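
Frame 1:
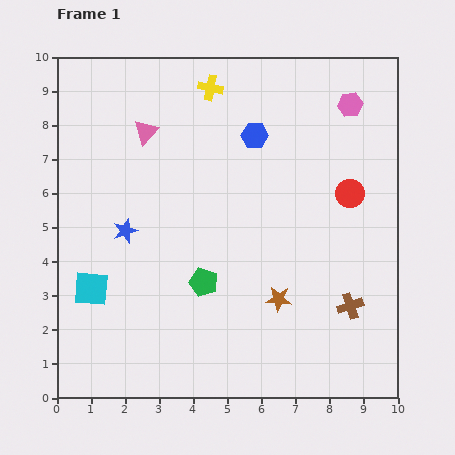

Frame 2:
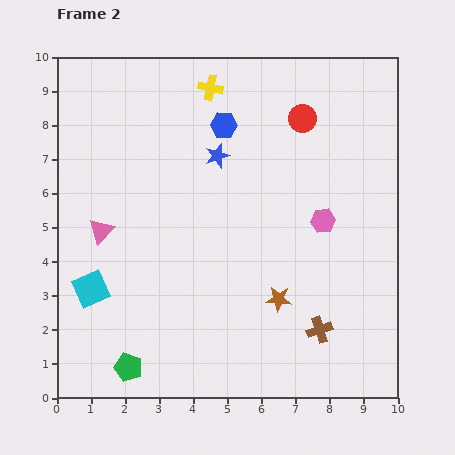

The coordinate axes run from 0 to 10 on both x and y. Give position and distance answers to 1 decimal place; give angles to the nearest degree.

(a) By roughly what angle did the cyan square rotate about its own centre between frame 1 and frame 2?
30° counter-clockwise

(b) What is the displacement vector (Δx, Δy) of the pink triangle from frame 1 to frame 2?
(-1.3, -2.9)

The pink triangle was at (2.6, 7.8) in frame 1 and (1.3, 4.9) in frame 2.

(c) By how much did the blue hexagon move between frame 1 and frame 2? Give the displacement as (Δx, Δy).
(-0.9, 0.3)

The blue hexagon was at (5.8, 7.7) in frame 1 and (4.9, 8.0) in frame 2.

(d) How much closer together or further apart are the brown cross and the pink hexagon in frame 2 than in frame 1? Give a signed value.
-2.7

Distance in frame 1: 5.9. Distance in frame 2: 3.2.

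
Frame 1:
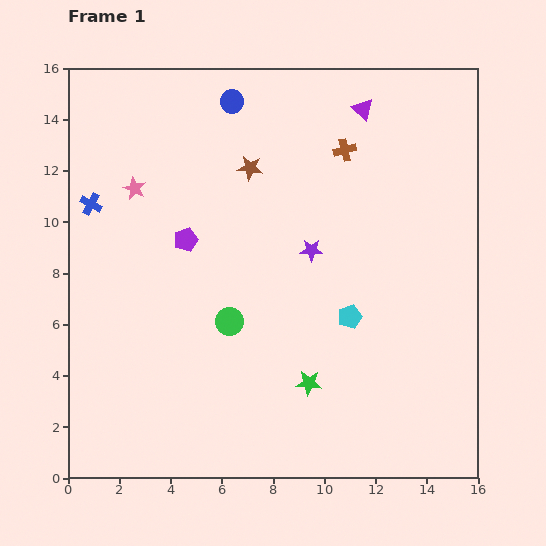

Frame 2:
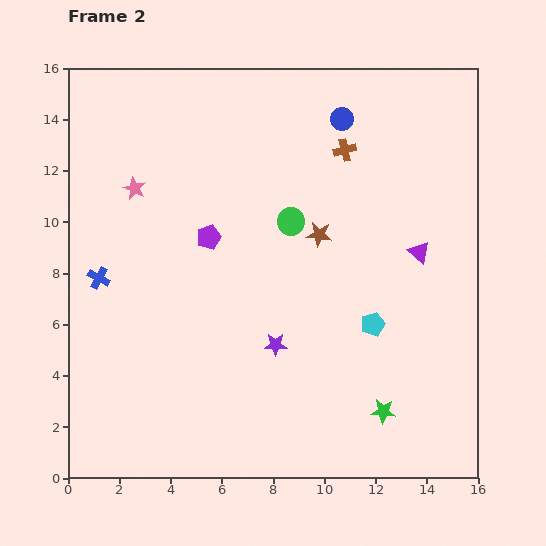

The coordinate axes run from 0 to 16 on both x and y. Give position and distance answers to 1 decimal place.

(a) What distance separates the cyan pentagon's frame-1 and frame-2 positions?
0.9

The cyan pentagon moved from (11.0, 6.3) to (11.9, 6.0), a distance of √(0.9² + 0.3²) ≈ 0.9.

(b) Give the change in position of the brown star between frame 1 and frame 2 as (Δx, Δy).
(2.7, -2.6)

The brown star was at (7.1, 12.1) in frame 1 and (9.8, 9.5) in frame 2.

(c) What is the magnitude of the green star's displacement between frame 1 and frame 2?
3.1

The green star moved from (9.4, 3.7) to (12.3, 2.6), a distance of √(2.9² + 1.1²) ≈ 3.1.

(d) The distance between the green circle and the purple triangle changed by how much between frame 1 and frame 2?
-4.7

Distance in frame 1: 9.8. Distance in frame 2: 5.1.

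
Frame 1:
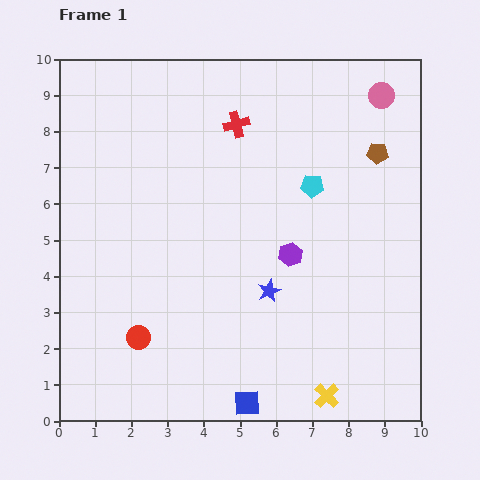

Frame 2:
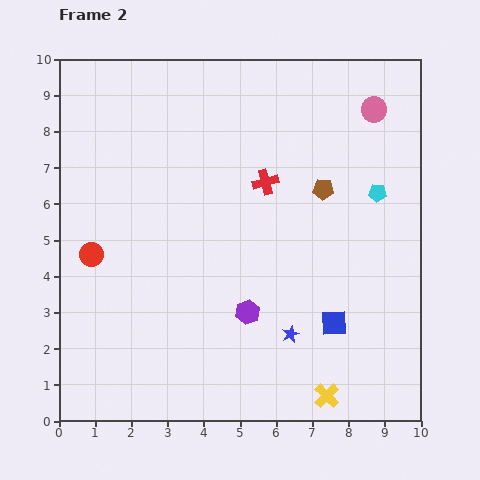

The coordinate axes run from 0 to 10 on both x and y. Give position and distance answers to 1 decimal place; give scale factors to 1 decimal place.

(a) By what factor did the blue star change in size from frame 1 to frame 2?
0.7×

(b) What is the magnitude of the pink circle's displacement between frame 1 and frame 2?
0.4

The pink circle moved from (8.9, 9.0) to (8.7, 8.6), a distance of √(0.2² + 0.4²) ≈ 0.4.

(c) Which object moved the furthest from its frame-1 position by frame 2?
the blue square

(moved 3.3; next 2.6)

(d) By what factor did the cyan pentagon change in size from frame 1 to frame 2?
0.8×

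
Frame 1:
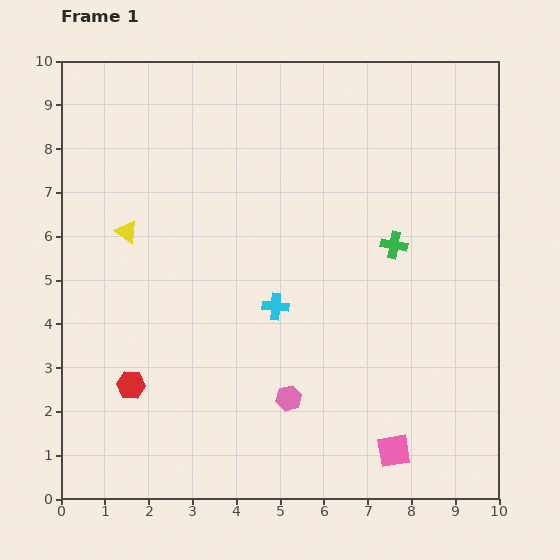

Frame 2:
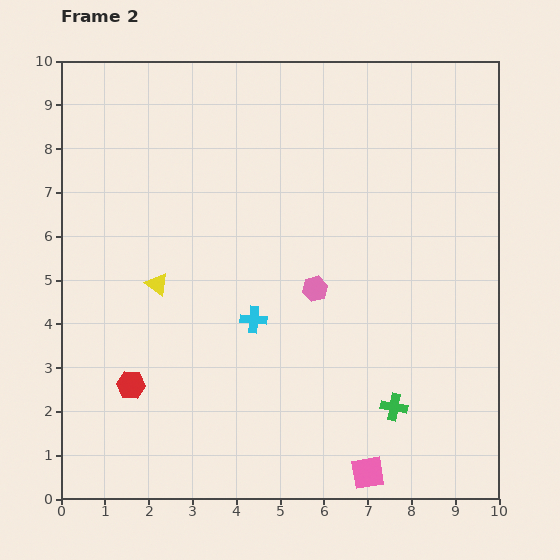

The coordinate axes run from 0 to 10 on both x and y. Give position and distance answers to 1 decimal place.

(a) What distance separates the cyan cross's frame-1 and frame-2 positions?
0.6

The cyan cross moved from (4.9, 4.4) to (4.4, 4.1), a distance of √(0.5² + 0.3²) ≈ 0.6.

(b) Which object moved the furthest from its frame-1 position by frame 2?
the green cross

(moved 3.7; next 2.6)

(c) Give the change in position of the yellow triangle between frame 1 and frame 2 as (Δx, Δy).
(0.7, -1.2)

The yellow triangle was at (1.5, 6.1) in frame 1 and (2.2, 4.9) in frame 2.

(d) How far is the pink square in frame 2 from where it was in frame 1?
0.8

The pink square moved from (7.6, 1.1) to (7.0, 0.6), a distance of √(0.6² + 0.5²) ≈ 0.8.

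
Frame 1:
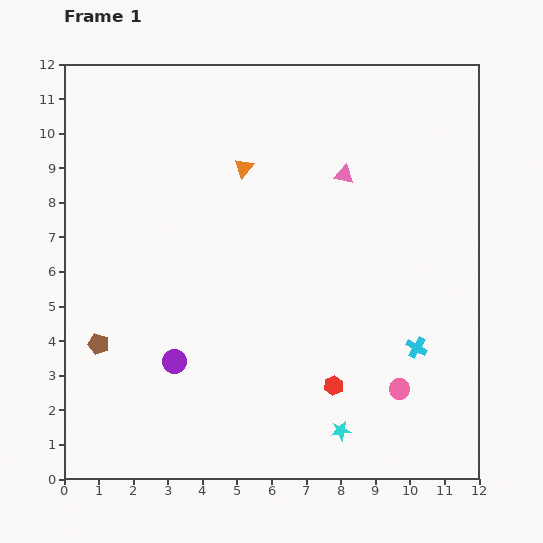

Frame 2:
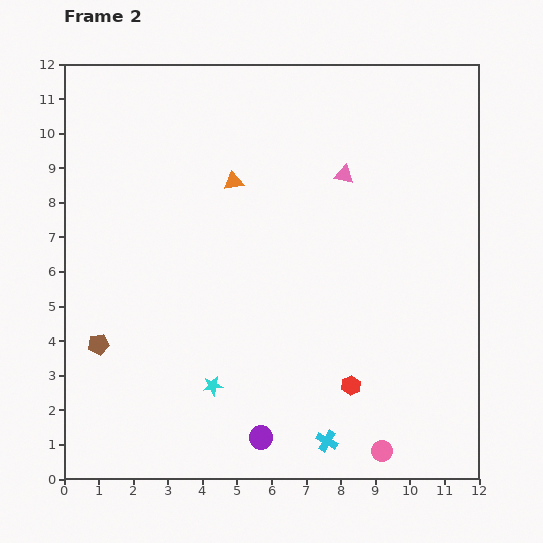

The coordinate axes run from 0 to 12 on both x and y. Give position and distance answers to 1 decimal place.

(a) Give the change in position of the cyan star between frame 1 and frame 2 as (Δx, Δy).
(-3.7, 1.3)

The cyan star was at (8.0, 1.4) in frame 1 and (4.3, 2.7) in frame 2.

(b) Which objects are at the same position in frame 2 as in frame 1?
the brown pentagon, the pink triangle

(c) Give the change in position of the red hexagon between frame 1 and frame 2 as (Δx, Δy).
(0.5, 0.0)

The red hexagon was at (7.8, 2.7) in frame 1 and (8.3, 2.7) in frame 2.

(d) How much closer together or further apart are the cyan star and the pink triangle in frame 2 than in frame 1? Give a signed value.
-0.2

Distance in frame 1: 7.4. Distance in frame 2: 7.2.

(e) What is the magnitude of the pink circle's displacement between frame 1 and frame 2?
1.9

The pink circle moved from (9.7, 2.6) to (9.2, 0.8), a distance of √(0.5² + 1.8²) ≈ 1.9.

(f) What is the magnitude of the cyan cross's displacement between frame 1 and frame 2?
3.7

The cyan cross moved from (10.2, 3.8) to (7.6, 1.1), a distance of √(2.6² + 2.7²) ≈ 3.7.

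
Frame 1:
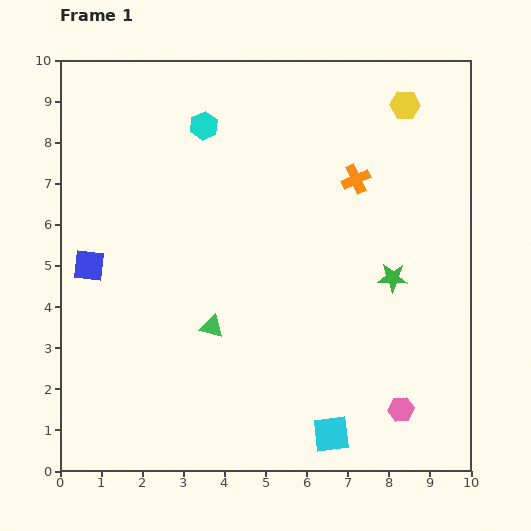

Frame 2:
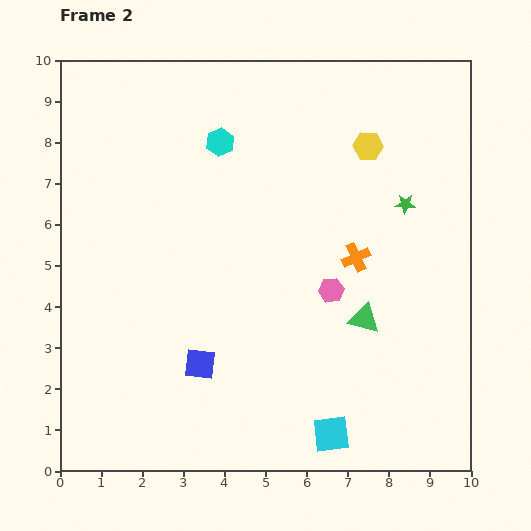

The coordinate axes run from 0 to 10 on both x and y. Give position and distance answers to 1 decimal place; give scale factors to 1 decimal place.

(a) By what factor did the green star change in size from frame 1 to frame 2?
0.7×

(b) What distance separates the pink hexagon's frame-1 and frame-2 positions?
3.4

The pink hexagon moved from (8.3, 1.5) to (6.6, 4.4), a distance of √(1.7² + 2.9²) ≈ 3.4.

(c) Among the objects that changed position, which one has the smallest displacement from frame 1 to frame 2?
the cyan hexagon

(moved 0.6)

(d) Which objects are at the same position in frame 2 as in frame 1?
the cyan square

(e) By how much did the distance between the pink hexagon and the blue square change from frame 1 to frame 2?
-4.7

Distance in frame 1: 8.4. Distance in frame 2: 3.7.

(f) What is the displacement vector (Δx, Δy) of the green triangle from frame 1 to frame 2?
(3.7, 0.2)

The green triangle was at (3.7, 3.5) in frame 1 and (7.4, 3.7) in frame 2.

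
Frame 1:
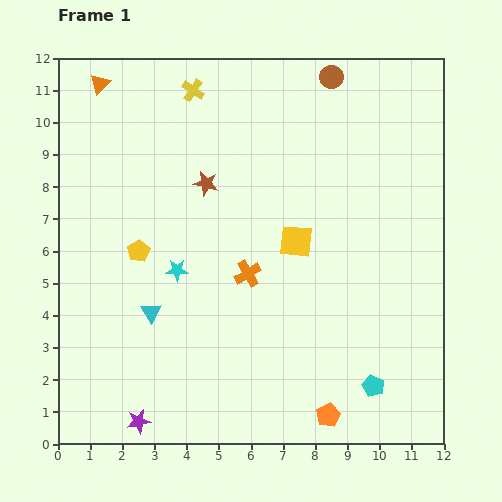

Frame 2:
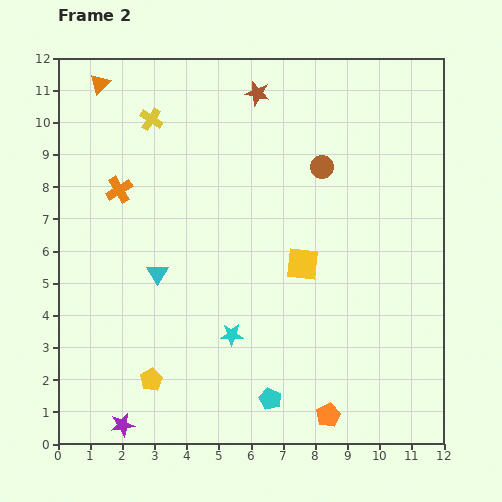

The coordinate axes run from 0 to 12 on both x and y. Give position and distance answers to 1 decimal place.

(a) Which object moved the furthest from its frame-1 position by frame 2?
the orange cross

(moved 4.8; next 4.0)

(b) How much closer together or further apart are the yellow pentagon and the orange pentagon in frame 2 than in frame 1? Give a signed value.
-2.2

Distance in frame 1: 7.8. Distance in frame 2: 5.6.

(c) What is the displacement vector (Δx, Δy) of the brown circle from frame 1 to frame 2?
(-0.3, -2.8)

The brown circle was at (8.5, 11.4) in frame 1 and (8.2, 8.6) in frame 2.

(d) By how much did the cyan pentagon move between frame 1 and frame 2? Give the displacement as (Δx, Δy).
(-3.2, -0.4)

The cyan pentagon was at (9.8, 1.8) in frame 1 and (6.6, 1.4) in frame 2.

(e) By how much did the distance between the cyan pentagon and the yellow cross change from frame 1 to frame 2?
-1.3

Distance in frame 1: 10.8. Distance in frame 2: 9.5.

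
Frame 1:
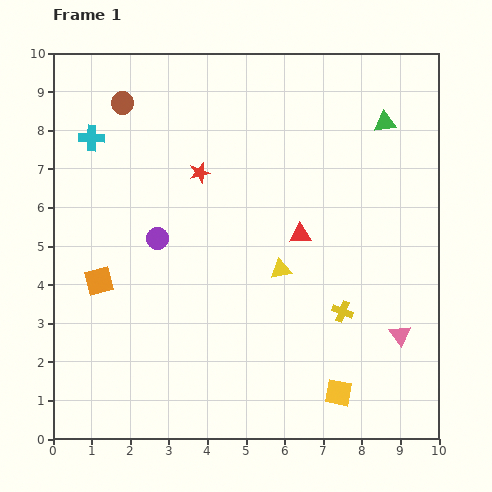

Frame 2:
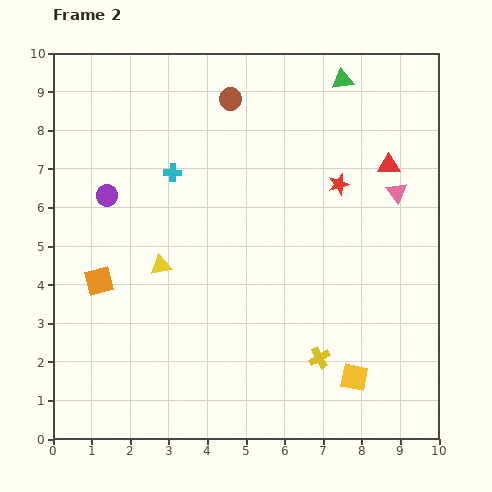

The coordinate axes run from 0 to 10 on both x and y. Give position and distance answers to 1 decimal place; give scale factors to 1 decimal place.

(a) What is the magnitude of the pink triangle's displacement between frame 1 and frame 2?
3.7

The pink triangle moved from (9.0, 2.7) to (8.9, 6.4), a distance of √(0.1² + 3.7²) ≈ 3.7.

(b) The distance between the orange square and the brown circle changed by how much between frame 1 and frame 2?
+1.2

Distance in frame 1: 4.6. Distance in frame 2: 5.8.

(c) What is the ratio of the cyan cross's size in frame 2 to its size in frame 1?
0.7×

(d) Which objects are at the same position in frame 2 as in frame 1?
the orange square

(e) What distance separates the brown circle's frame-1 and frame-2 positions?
2.8

The brown circle moved from (1.8, 8.7) to (4.6, 8.8), a distance of √(2.8² + 0.1²) ≈ 2.8.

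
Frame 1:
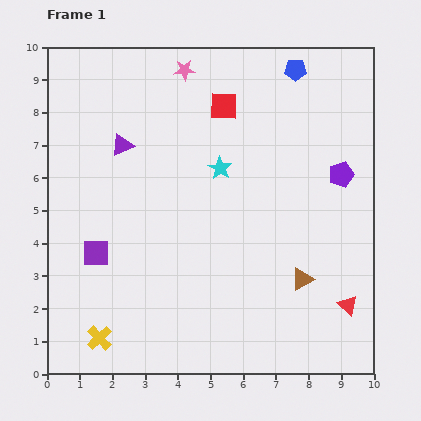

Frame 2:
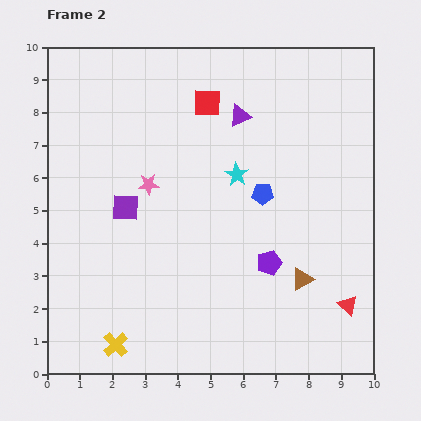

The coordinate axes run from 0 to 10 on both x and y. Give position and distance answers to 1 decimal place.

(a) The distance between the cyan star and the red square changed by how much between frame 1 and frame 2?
+0.5

Distance in frame 1: 1.9. Distance in frame 2: 2.4.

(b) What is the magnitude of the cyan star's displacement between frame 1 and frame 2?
0.5

The cyan star moved from (5.3, 6.3) to (5.8, 6.1), a distance of √(0.5² + 0.2²) ≈ 0.5.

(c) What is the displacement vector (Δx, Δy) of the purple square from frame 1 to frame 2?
(0.9, 1.4)

The purple square was at (1.5, 3.7) in frame 1 and (2.4, 5.1) in frame 2.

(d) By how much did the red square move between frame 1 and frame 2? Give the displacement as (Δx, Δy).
(-0.5, 0.1)

The red square was at (5.4, 8.2) in frame 1 and (4.9, 8.3) in frame 2.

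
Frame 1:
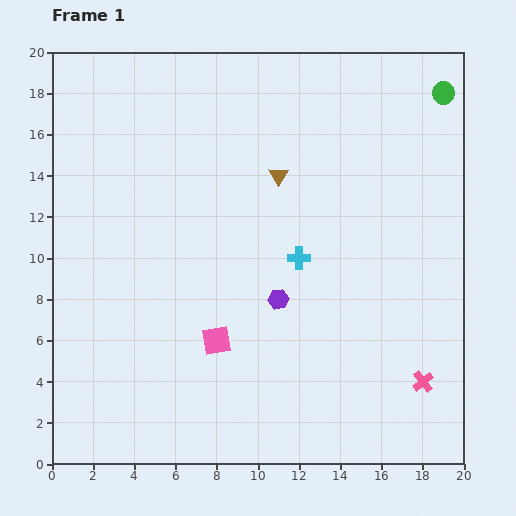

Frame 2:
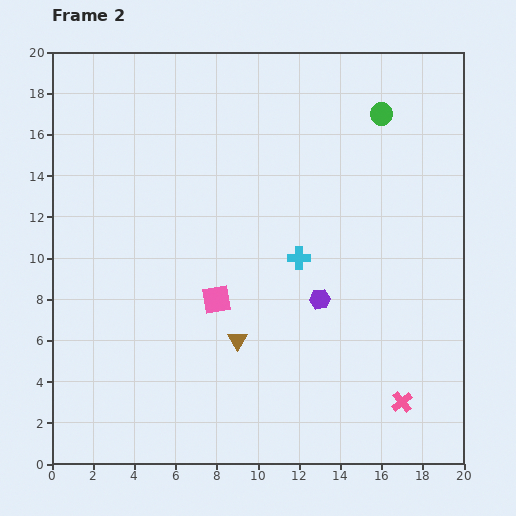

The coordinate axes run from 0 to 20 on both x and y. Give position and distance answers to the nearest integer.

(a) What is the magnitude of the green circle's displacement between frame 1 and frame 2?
3

The green circle moved from (19, 18) to (16, 17), a distance of √(3² + 1²) ≈ 3.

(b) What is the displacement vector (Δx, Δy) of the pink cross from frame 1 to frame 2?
(-1, -1)

The pink cross was at (18, 4) in frame 1 and (17, 3) in frame 2.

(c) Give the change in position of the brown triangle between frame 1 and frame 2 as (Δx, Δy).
(-2, -8)

The brown triangle was at (11, 14) in frame 1 and (9, 6) in frame 2.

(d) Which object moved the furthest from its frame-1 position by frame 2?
the brown triangle

(moved 8; next 3)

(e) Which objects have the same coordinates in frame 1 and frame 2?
the cyan cross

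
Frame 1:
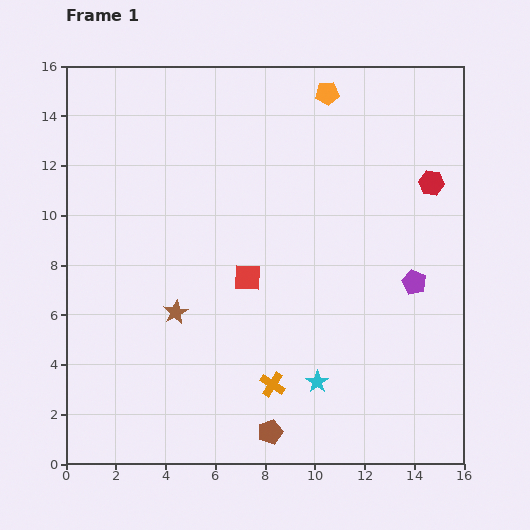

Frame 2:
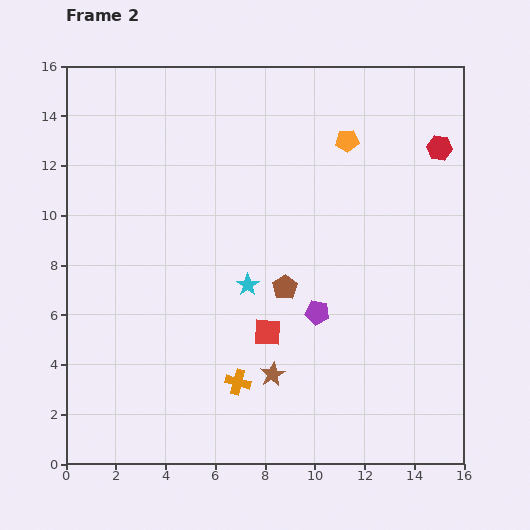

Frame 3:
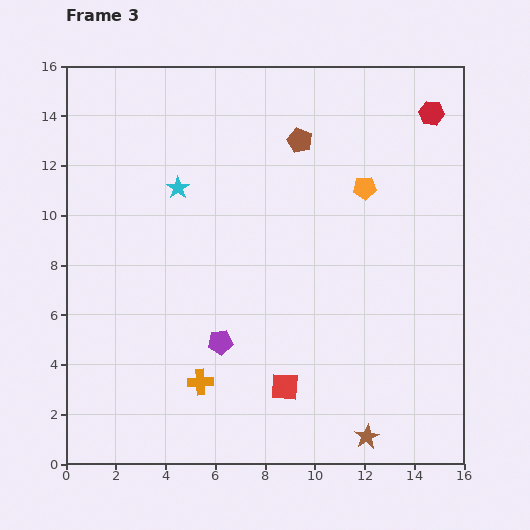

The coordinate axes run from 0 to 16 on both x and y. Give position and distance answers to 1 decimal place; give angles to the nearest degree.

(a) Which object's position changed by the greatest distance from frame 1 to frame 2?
the brown pentagon

(moved 5.8; next 4.8)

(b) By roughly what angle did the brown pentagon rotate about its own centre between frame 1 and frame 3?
30° counter-clockwise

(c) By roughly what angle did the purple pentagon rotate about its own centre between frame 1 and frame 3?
31° counter-clockwise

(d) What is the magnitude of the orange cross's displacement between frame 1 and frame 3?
2.9

The orange cross moved from (8.3, 3.2) to (5.4, 3.3), a distance of √(2.9² + 0.1²) ≈ 2.9.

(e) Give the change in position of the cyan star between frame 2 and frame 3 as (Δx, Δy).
(-2.8, 3.9)

The cyan star was at (7.3, 7.2) in frame 2 and (4.5, 11.1) in frame 3.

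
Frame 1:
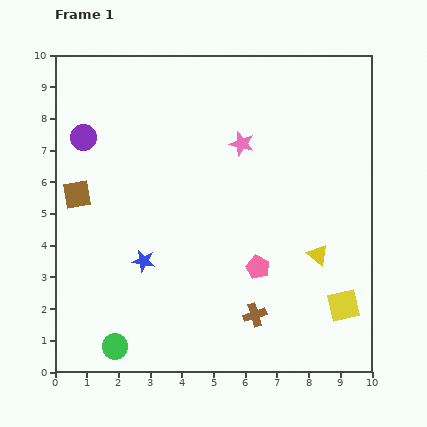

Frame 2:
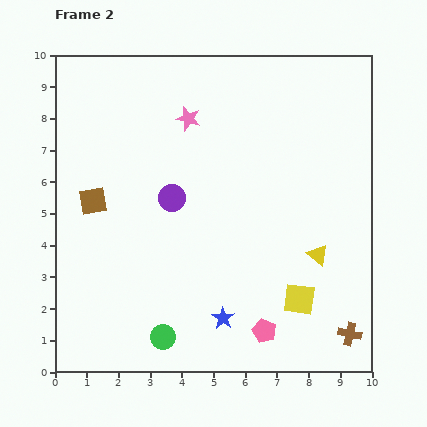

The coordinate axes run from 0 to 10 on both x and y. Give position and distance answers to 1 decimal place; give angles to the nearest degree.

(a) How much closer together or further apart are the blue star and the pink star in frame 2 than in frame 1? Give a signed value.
+1.6

Distance in frame 1: 4.8. Distance in frame 2: 6.4.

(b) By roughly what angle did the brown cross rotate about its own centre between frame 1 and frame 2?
30° clockwise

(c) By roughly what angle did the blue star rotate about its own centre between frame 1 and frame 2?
23° clockwise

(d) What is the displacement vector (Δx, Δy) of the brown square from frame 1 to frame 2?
(0.5, -0.2)

The brown square was at (0.7, 5.6) in frame 1 and (1.2, 5.4) in frame 2.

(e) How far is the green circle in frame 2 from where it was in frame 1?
1.5

The green circle moved from (1.9, 0.8) to (3.4, 1.1), a distance of √(1.5² + 0.3²) ≈ 1.5.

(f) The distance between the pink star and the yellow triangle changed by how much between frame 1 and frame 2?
+1.7

Distance in frame 1: 4.2. Distance in frame 2: 5.9.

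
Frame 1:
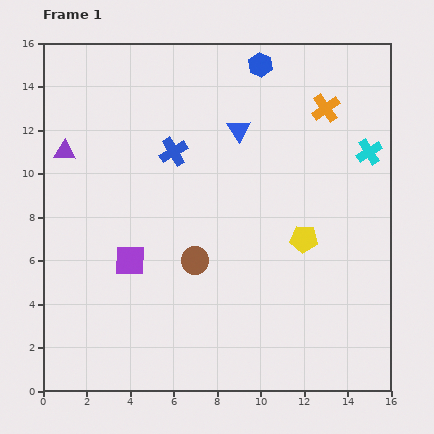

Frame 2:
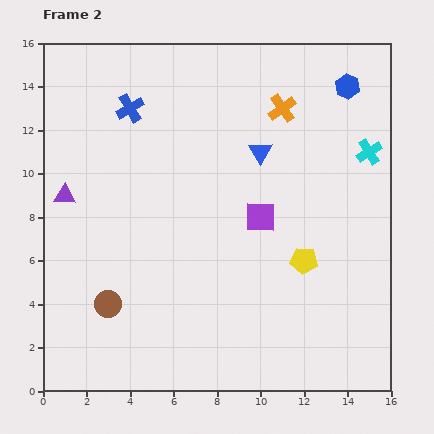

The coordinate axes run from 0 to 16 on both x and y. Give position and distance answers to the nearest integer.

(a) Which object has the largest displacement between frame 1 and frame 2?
the purple square

(moved 6; next 4)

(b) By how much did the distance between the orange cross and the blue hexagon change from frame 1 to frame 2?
-1

Distance in frame 1: 4. Distance in frame 2: 3.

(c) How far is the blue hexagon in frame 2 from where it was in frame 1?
4

The blue hexagon moved from (10, 15) to (14, 14), a distance of √(4² + 1²) ≈ 4.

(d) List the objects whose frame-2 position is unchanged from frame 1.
the cyan cross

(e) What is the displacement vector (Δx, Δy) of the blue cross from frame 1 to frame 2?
(-2, 2)

The blue cross was at (6, 11) in frame 1 and (4, 13) in frame 2.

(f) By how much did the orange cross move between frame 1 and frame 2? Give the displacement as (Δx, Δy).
(-2, 0)

The orange cross was at (13, 13) in frame 1 and (11, 13) in frame 2.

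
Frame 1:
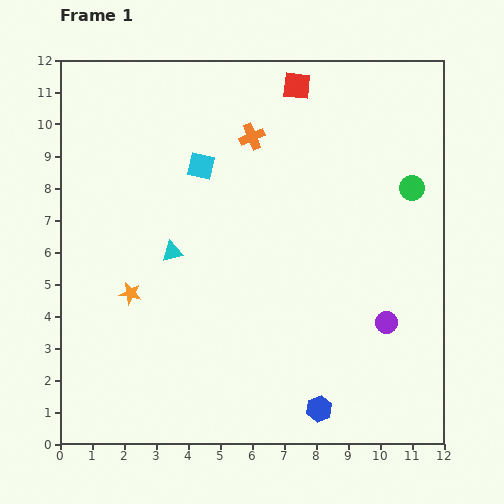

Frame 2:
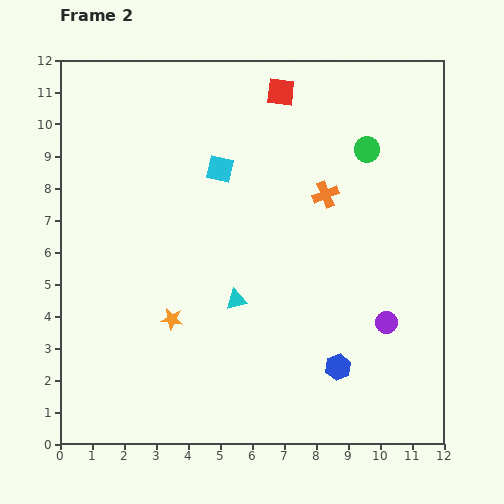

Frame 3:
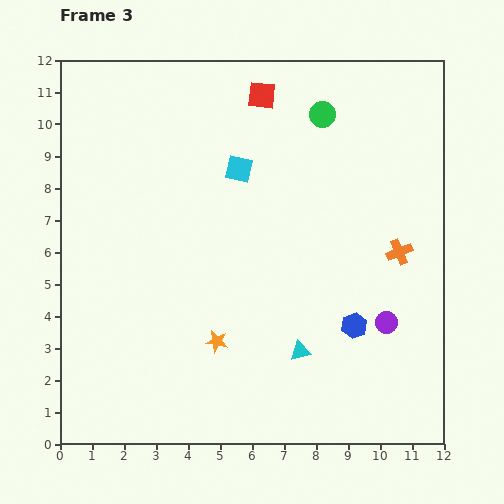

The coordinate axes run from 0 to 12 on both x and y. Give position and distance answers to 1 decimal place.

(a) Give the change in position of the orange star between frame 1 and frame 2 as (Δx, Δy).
(1.3, -0.8)

The orange star was at (2.2, 4.7) in frame 1 and (3.5, 3.9) in frame 2.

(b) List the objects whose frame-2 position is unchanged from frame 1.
the purple circle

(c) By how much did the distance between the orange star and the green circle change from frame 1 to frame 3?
-1.6

Distance in frame 1: 9.4. Distance in frame 3: 7.8.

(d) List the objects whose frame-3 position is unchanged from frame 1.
the purple circle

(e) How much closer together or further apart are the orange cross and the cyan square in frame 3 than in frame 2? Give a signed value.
+2.2

Distance in frame 2: 3.4. Distance in frame 3: 5.6.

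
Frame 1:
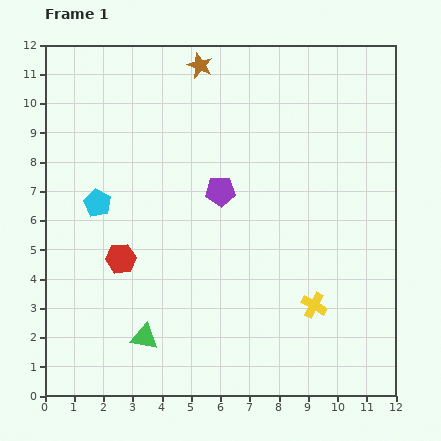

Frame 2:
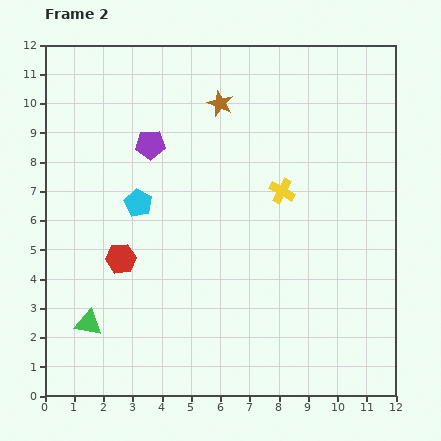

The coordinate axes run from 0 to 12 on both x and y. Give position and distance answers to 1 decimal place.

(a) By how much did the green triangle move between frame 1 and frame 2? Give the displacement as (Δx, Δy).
(-1.9, 0.5)

The green triangle was at (3.4, 2.0) in frame 1 and (1.5, 2.5) in frame 2.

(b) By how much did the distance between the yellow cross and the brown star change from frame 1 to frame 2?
-5.4

Distance in frame 1: 9.1. Distance in frame 2: 3.7.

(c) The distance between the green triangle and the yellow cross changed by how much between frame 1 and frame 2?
+2.1

Distance in frame 1: 5.9. Distance in frame 2: 8.0.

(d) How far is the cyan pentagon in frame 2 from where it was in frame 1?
1.4

The cyan pentagon moved from (1.8, 6.6) to (3.2, 6.6), a distance of √(1.4² + 0.0²) ≈ 1.4.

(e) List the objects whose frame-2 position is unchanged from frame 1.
the red hexagon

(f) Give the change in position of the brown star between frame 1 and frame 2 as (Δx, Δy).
(0.7, -1.3)

The brown star was at (5.3, 11.3) in frame 1 and (6.0, 10.0) in frame 2.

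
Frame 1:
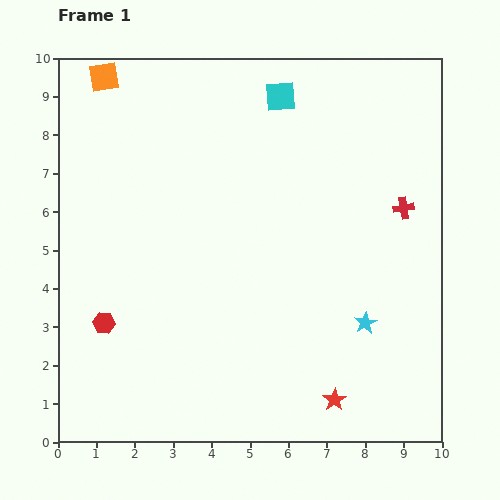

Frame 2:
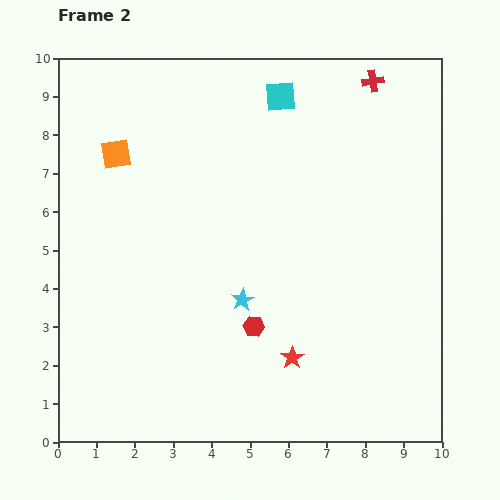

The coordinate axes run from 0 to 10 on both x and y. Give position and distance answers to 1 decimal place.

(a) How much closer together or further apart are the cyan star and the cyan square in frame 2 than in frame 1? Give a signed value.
-0.9

Distance in frame 1: 6.3. Distance in frame 2: 5.4.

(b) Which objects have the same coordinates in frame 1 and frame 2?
the cyan square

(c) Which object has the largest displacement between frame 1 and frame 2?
the red hexagon

(moved 3.9; next 3.4)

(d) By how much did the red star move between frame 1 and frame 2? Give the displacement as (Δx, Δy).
(-1.1, 1.1)

The red star was at (7.2, 1.1) in frame 1 and (6.1, 2.2) in frame 2.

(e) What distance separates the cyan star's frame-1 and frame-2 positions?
3.3

The cyan star moved from (8.0, 3.1) to (4.8, 3.7), a distance of √(3.2² + 0.6²) ≈ 3.3.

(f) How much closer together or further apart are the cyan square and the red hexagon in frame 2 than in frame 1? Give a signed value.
-1.5

Distance in frame 1: 7.5. Distance in frame 2: 6.0.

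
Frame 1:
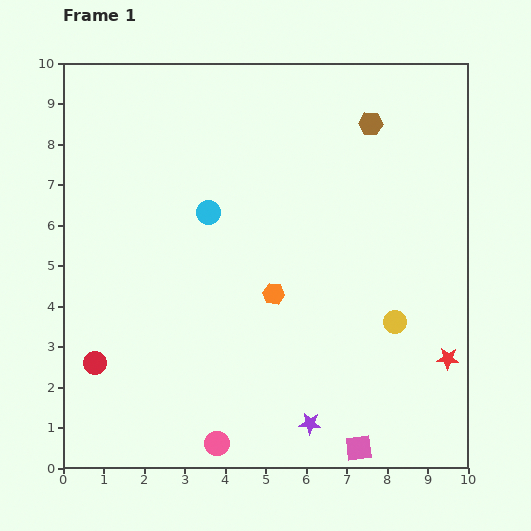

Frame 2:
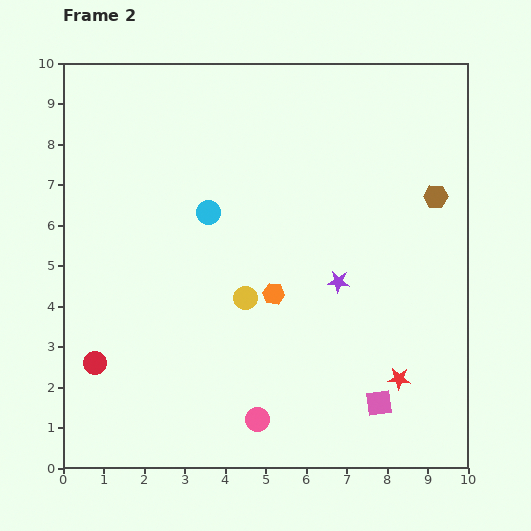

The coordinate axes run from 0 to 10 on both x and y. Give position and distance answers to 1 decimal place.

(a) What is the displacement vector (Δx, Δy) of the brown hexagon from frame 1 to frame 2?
(1.6, -1.8)

The brown hexagon was at (7.6, 8.5) in frame 1 and (9.2, 6.7) in frame 2.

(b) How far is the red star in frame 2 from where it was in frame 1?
1.3

The red star moved from (9.5, 2.7) to (8.3, 2.2), a distance of √(1.2² + 0.5²) ≈ 1.3.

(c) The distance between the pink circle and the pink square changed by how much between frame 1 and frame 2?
-0.5

Distance in frame 1: 3.5. Distance in frame 2: 3.0.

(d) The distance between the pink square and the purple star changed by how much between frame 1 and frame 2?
+1.9

Distance in frame 1: 1.3. Distance in frame 2: 3.2.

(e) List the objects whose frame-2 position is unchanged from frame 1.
the red circle, the orange hexagon, the cyan circle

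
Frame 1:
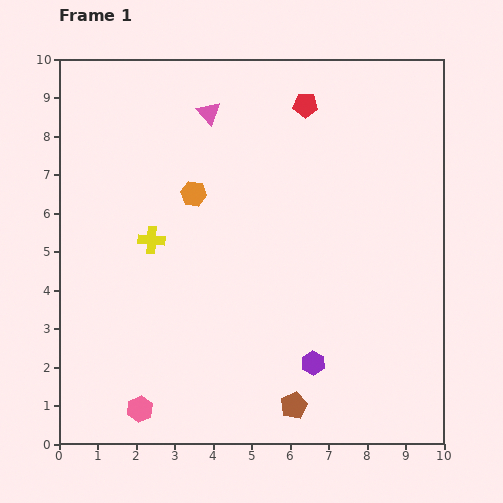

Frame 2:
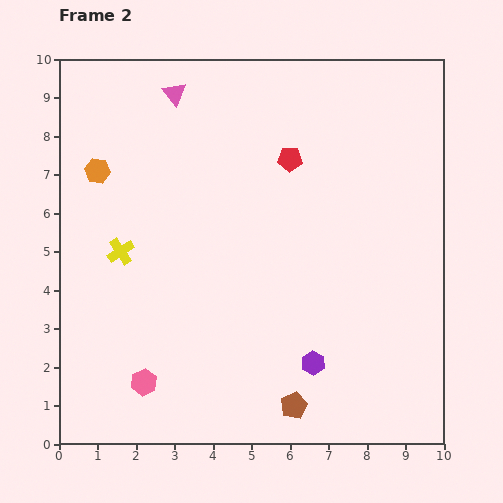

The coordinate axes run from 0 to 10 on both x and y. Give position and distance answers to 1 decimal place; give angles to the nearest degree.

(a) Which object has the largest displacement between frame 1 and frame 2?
the orange hexagon

(moved 2.6; next 1.5)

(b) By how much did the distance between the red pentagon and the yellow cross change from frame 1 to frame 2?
-0.3

Distance in frame 1: 5.3. Distance in frame 2: 5.0.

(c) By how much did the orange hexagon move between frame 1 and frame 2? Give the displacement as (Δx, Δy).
(-2.5, 0.6)

The orange hexagon was at (3.5, 6.5) in frame 1 and (1.0, 7.1) in frame 2.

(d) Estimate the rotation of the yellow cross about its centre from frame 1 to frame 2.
36° counter-clockwise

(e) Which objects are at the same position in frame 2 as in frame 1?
the purple hexagon, the brown pentagon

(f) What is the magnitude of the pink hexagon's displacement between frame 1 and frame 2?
0.7

The pink hexagon moved from (2.1, 0.9) to (2.2, 1.6), a distance of √(0.1² + 0.7²) ≈ 0.7.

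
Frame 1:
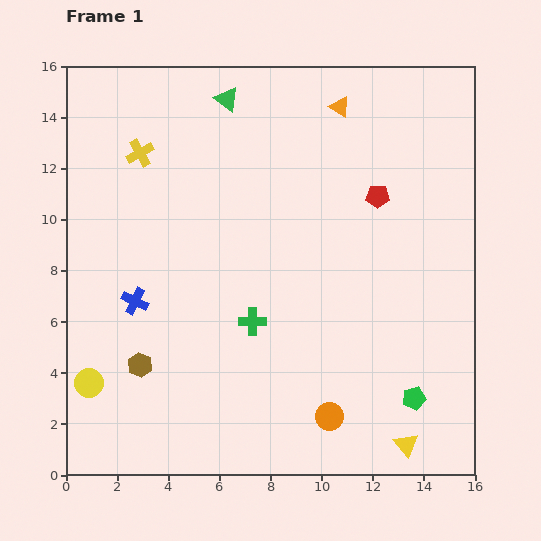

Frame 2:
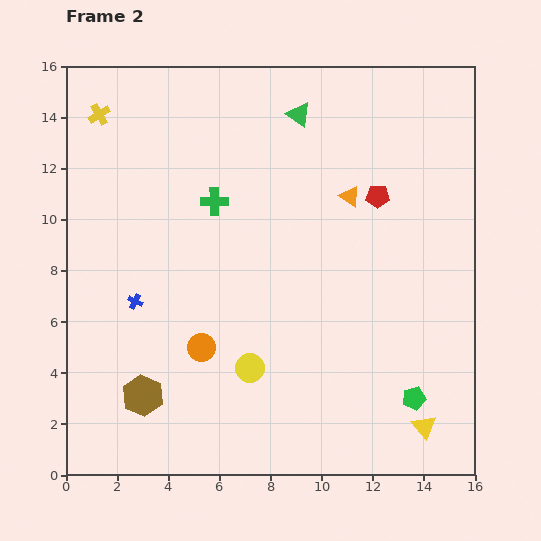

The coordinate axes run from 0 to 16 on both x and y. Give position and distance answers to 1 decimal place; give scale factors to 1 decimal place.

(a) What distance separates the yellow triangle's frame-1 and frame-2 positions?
1.0

The yellow triangle moved from (13.3, 1.2) to (14.0, 1.9), a distance of √(0.7² + 0.7²) ≈ 1.0.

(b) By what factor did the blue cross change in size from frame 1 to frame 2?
0.6×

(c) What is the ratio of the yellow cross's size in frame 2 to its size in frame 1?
0.8×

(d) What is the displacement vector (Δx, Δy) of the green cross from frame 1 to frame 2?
(-1.5, 4.7)

The green cross was at (7.3, 6.0) in frame 1 and (5.8, 10.7) in frame 2.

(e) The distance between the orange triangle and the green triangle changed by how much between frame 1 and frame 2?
-0.6

Distance in frame 1: 4.4. Distance in frame 2: 3.8.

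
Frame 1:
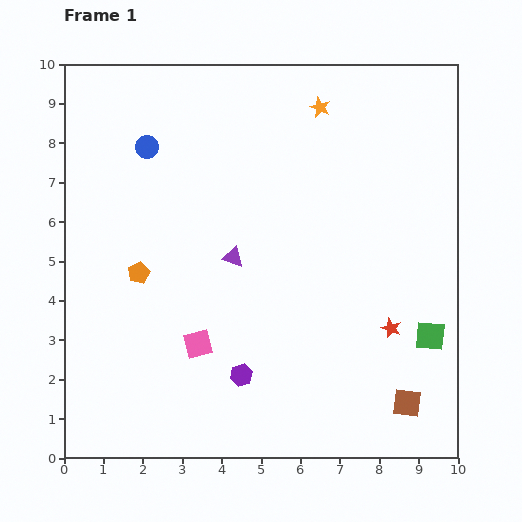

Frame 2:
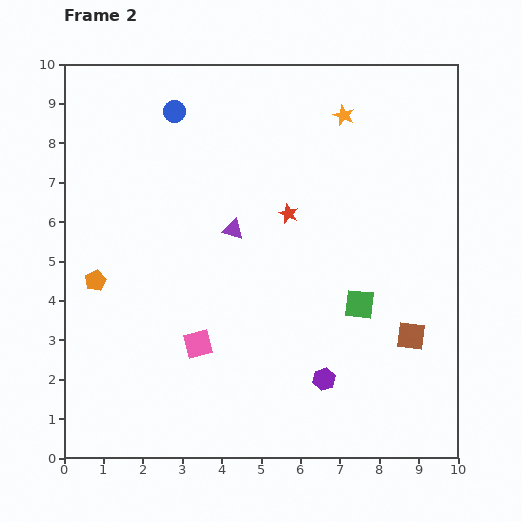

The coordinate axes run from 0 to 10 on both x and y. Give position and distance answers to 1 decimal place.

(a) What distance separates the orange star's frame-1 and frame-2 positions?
0.6

The orange star moved from (6.5, 8.9) to (7.1, 8.7), a distance of √(0.6² + 0.2²) ≈ 0.6.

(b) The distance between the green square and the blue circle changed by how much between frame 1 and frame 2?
-1.9

Distance in frame 1: 8.7. Distance in frame 2: 6.8.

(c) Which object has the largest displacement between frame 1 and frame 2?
the red star

(moved 3.9; next 2.1)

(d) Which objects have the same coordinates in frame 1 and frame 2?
the pink square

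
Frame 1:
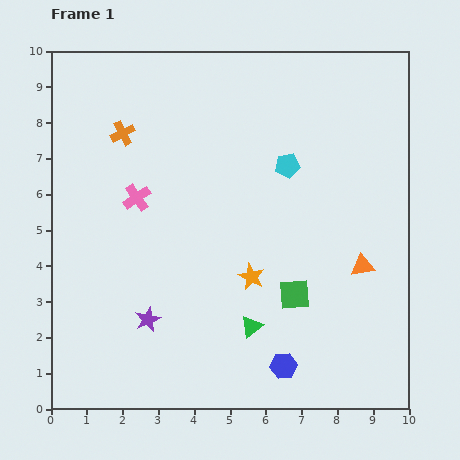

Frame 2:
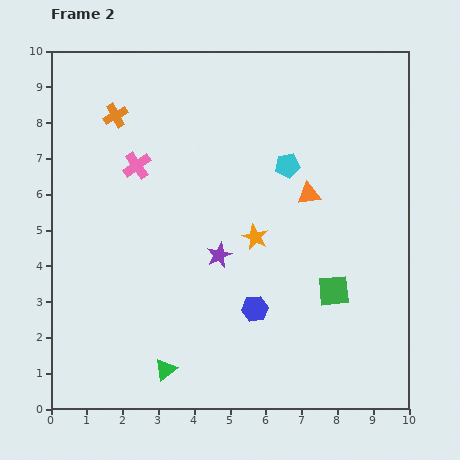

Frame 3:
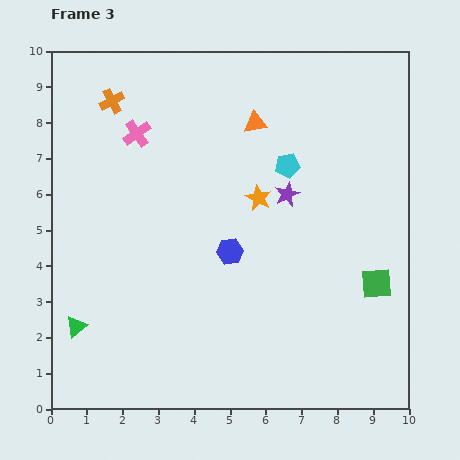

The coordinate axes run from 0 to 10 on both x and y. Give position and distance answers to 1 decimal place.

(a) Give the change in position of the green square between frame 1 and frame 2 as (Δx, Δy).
(1.1, 0.1)

The green square was at (6.8, 3.2) in frame 1 and (7.9, 3.3) in frame 2.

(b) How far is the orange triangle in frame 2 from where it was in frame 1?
2.5

The orange triangle moved from (8.7, 4.0) to (7.2, 6.0), a distance of √(1.5² + 2.0²) ≈ 2.5.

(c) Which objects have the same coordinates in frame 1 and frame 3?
the cyan pentagon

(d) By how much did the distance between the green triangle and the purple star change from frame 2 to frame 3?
+3.5

Distance in frame 2: 3.5. Distance in frame 3: 7.0.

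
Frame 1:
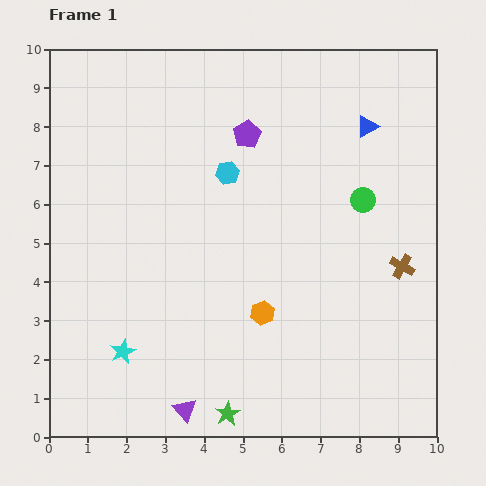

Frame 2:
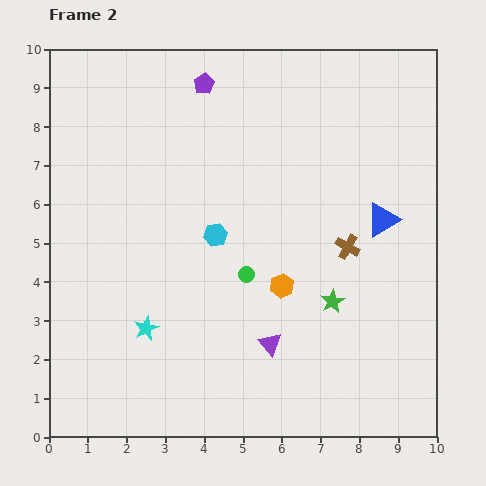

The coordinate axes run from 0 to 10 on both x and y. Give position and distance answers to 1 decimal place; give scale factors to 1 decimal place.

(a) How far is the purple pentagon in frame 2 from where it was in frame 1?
1.7

The purple pentagon moved from (5.1, 7.8) to (4.0, 9.1), a distance of √(1.1² + 1.3²) ≈ 1.7.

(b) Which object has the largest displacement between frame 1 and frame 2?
the green star

(moved 4.0; next 3.6)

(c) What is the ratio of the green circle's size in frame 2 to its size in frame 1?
0.6×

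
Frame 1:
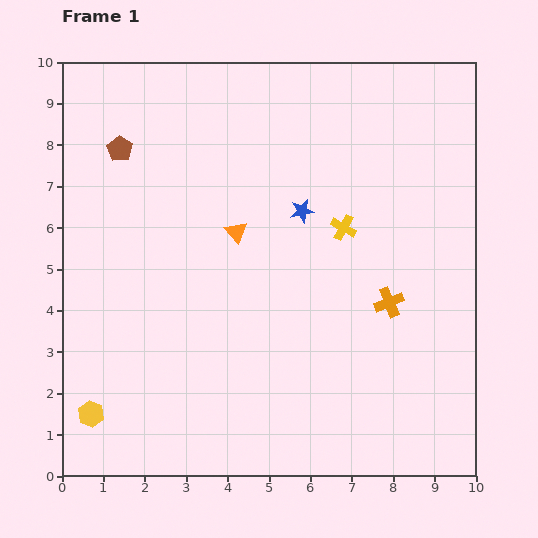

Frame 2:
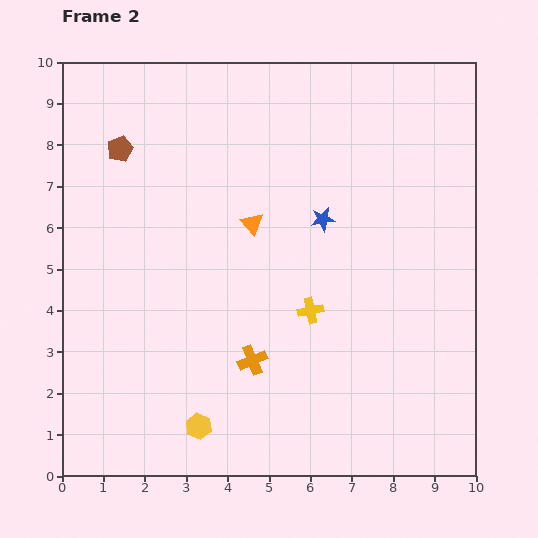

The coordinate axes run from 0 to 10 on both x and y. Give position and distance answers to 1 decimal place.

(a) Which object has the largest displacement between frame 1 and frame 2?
the orange cross

(moved 3.6; next 2.6)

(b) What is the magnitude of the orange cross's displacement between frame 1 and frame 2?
3.6

The orange cross moved from (7.9, 4.2) to (4.6, 2.8), a distance of √(3.3² + 1.4²) ≈ 3.6.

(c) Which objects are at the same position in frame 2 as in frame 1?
the brown pentagon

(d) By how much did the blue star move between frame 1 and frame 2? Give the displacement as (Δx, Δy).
(0.5, -0.2)

The blue star was at (5.8, 6.4) in frame 1 and (6.3, 6.2) in frame 2.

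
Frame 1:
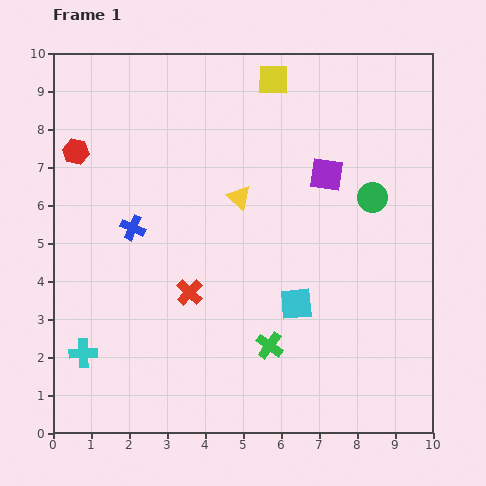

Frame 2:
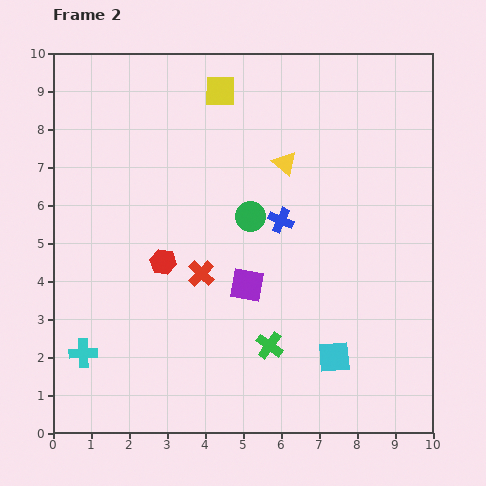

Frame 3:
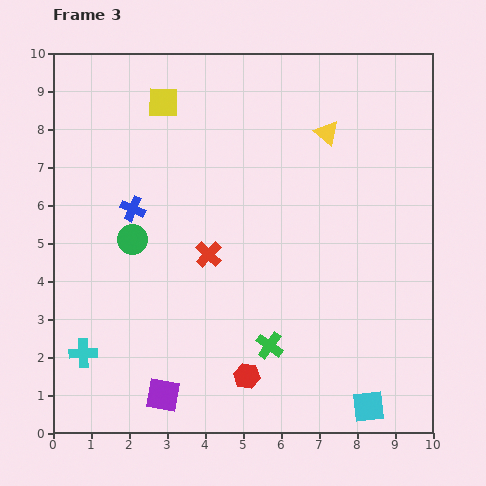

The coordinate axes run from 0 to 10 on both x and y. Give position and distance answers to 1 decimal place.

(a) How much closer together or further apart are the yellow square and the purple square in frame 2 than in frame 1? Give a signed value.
+2.2

Distance in frame 1: 2.9. Distance in frame 2: 5.1.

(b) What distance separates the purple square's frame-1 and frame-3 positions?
7.2

The purple square moved from (7.2, 6.8) to (2.9, 1.0), a distance of √(4.3² + 5.8²) ≈ 7.2.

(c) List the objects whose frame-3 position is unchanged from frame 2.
the cyan cross, the green cross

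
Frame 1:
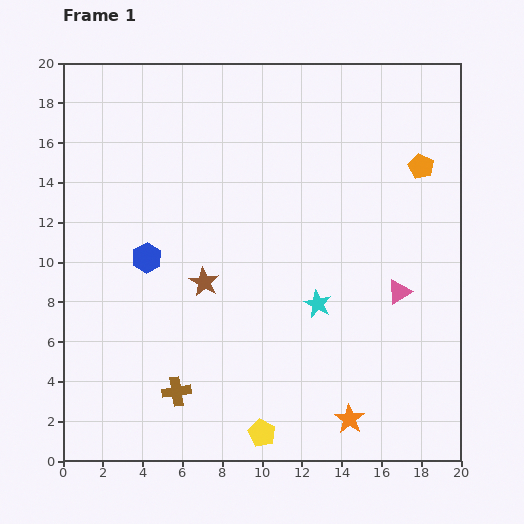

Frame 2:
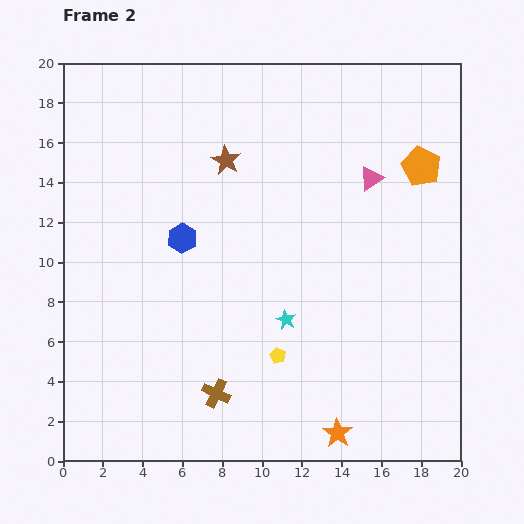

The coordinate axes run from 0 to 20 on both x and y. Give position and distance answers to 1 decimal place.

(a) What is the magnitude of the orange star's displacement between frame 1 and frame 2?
0.9

The orange star moved from (14.4, 2.1) to (13.8, 1.4), a distance of √(0.6² + 0.7²) ≈ 0.9.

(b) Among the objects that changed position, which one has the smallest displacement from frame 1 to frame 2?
the orange star

(moved 0.9)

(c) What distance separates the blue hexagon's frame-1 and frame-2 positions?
2.1

The blue hexagon moved from (4.2, 10.2) to (6.0, 11.2), a distance of √(1.8² + 1.0²) ≈ 2.1.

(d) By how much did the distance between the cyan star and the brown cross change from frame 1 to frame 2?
-3.3

Distance in frame 1: 8.4. Distance in frame 2: 5.1.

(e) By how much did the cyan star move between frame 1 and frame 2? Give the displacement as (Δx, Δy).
(-1.6, -0.8)

The cyan star was at (12.8, 7.9) in frame 1 and (11.2, 7.1) in frame 2.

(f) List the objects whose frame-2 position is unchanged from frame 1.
the orange pentagon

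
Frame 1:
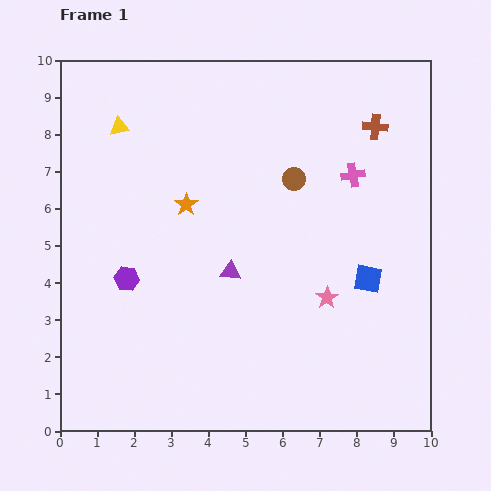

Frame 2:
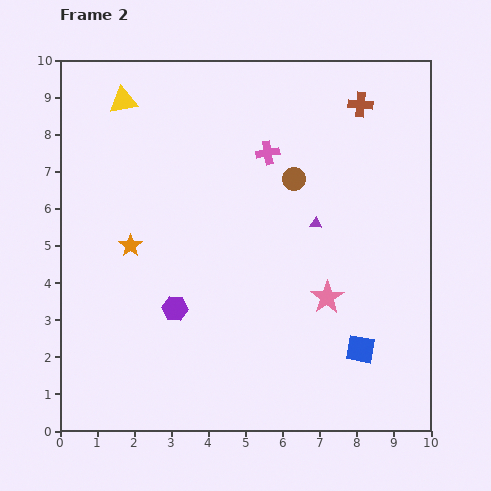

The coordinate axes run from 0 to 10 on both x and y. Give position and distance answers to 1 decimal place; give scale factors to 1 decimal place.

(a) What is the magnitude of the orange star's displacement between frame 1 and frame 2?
1.9

The orange star moved from (3.4, 6.1) to (1.9, 5.0), a distance of √(1.5² + 1.1²) ≈ 1.9.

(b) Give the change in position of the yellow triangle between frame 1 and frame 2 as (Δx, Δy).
(0.1, 0.7)

The yellow triangle was at (1.6, 8.2) in frame 1 and (1.7, 8.9) in frame 2.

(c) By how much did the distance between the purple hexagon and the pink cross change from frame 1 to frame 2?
-1.8

Distance in frame 1: 6.7. Distance in frame 2: 4.9.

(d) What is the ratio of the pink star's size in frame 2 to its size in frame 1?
1.4×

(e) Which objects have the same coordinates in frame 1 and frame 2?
the pink star, the brown circle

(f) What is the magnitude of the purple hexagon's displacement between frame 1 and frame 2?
1.5

The purple hexagon moved from (1.8, 4.1) to (3.1, 3.3), a distance of √(1.3² + 0.8²) ≈ 1.5.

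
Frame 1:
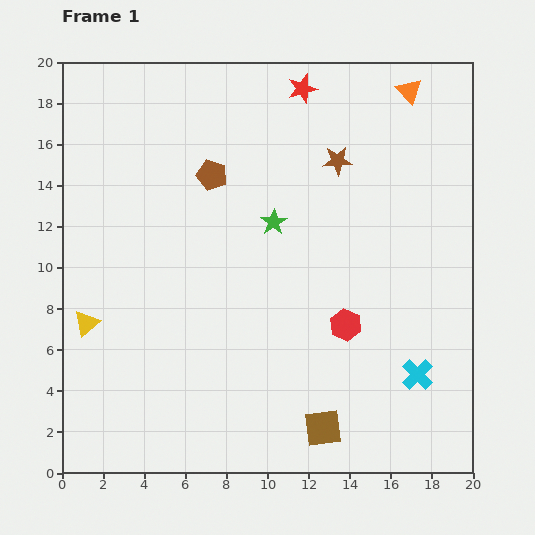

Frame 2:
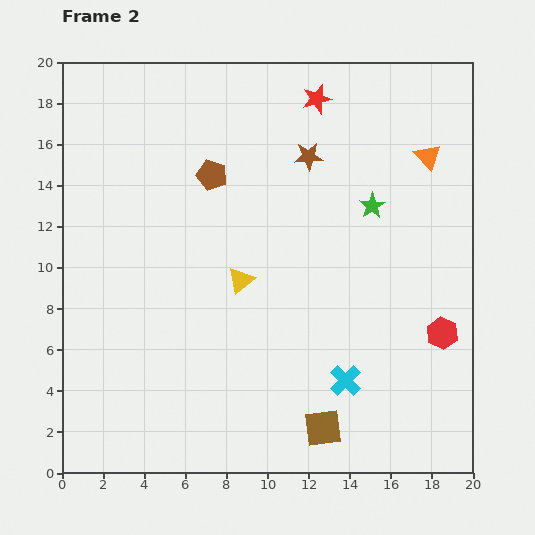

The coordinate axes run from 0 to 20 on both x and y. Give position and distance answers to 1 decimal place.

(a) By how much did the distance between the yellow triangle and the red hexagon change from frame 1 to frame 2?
-2.5

Distance in frame 1: 12.6. Distance in frame 2: 10.1.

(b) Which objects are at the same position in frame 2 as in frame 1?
the brown square, the brown pentagon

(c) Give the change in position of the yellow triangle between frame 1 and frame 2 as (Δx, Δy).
(7.5, 2.1)

The yellow triangle was at (1.2, 7.3) in frame 1 and (8.7, 9.4) in frame 2.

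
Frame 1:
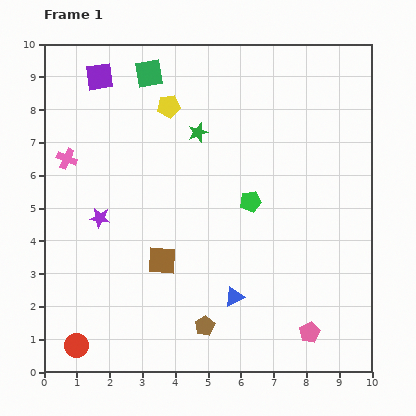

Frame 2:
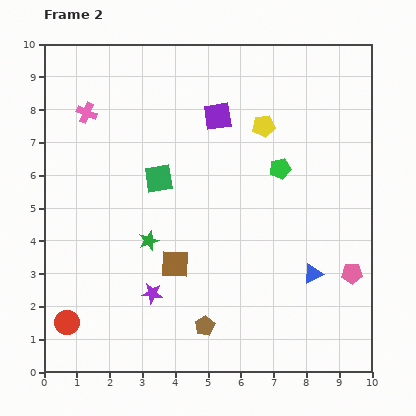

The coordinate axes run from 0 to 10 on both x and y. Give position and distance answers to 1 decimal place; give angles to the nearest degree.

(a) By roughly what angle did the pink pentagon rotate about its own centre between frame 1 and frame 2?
27° clockwise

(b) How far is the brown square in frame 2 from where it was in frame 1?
0.4

The brown square moved from (3.6, 3.4) to (4.0, 3.3), a distance of √(0.4² + 0.1²) ≈ 0.4.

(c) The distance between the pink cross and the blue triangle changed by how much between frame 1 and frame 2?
+1.9

Distance in frame 1: 6.6. Distance in frame 2: 8.5.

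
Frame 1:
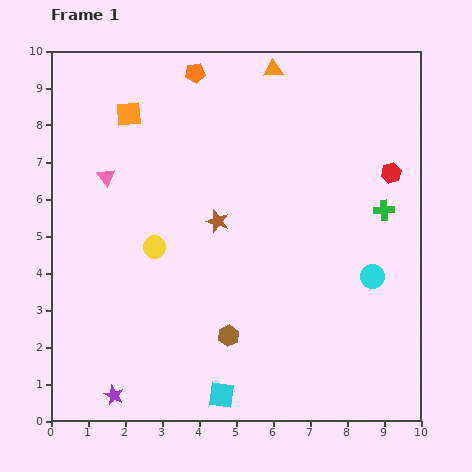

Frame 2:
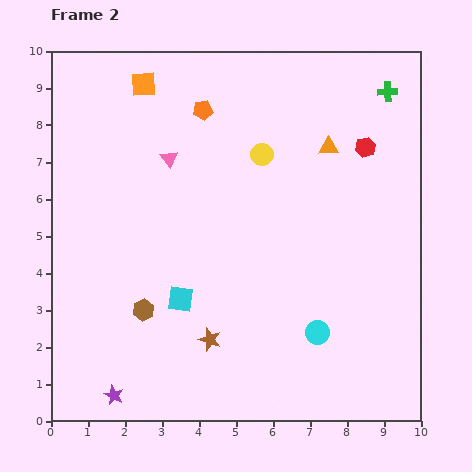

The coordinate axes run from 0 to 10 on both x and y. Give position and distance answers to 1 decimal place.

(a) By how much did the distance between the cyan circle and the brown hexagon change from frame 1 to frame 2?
+0.5

Distance in frame 1: 4.2. Distance in frame 2: 4.7.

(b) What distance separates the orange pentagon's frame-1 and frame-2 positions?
1.0

The orange pentagon moved from (3.9, 9.4) to (4.1, 8.4), a distance of √(0.2² + 1.0²) ≈ 1.0.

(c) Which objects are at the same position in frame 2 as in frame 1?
the purple star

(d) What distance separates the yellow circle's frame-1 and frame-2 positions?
3.8

The yellow circle moved from (2.8, 4.7) to (5.7, 7.2), a distance of √(2.9² + 2.5²) ≈ 3.8.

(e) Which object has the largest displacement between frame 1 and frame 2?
the yellow circle

(moved 3.8; next 3.2)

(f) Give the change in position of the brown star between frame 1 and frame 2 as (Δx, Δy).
(-0.2, -3.2)

The brown star was at (4.5, 5.4) in frame 1 and (4.3, 2.2) in frame 2.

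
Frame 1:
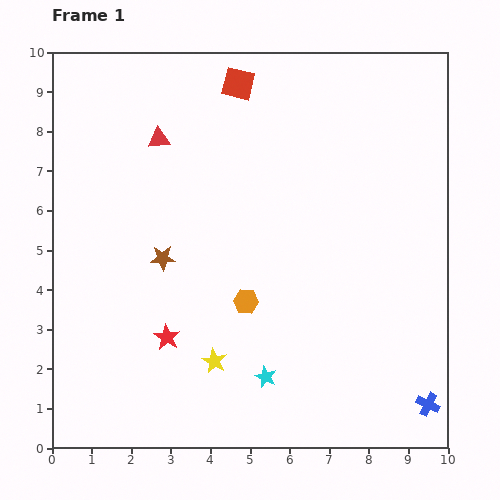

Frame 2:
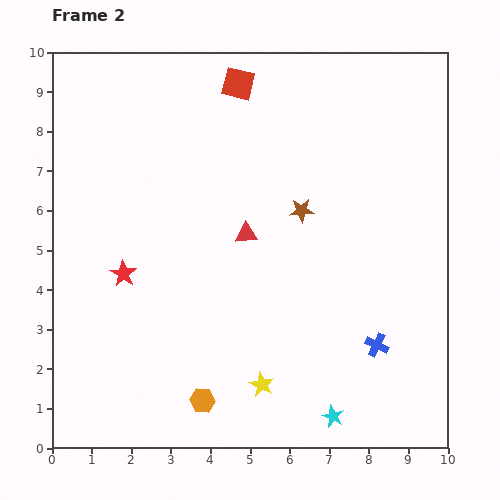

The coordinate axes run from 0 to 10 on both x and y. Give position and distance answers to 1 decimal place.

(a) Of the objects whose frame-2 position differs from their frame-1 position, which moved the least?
the yellow star

(moved 1.3)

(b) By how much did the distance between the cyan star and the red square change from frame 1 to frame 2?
+1.3

Distance in frame 1: 7.4. Distance in frame 2: 8.7.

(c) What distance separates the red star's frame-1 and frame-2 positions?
1.9

The red star moved from (2.9, 2.8) to (1.8, 4.4), a distance of √(1.1² + 1.6²) ≈ 1.9.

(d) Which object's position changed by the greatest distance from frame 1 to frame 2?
the brown star

(moved 3.7; next 3.3)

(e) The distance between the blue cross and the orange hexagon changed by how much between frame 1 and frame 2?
-0.7

Distance in frame 1: 5.3. Distance in frame 2: 4.6.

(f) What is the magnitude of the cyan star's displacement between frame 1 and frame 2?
2.0

The cyan star moved from (5.4, 1.8) to (7.1, 0.8), a distance of √(1.7² + 1.0²) ≈ 2.0.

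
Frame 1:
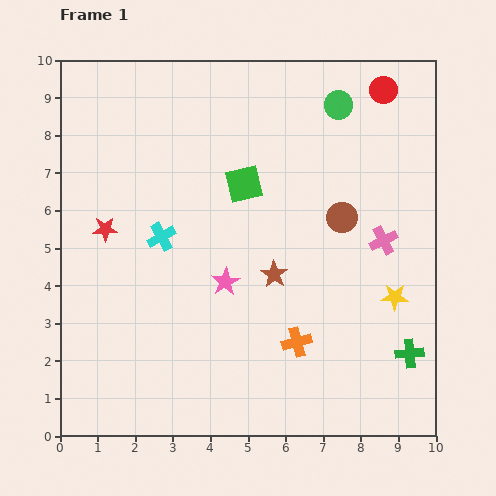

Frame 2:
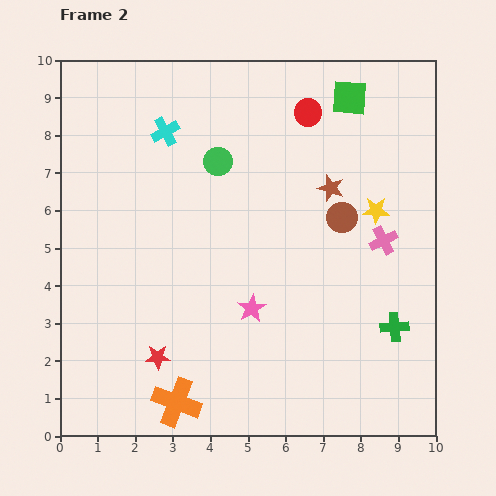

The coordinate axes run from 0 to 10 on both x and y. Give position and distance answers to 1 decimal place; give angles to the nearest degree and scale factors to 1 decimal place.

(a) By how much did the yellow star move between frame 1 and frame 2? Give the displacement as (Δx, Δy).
(-0.5, 2.3)

The yellow star was at (8.9, 3.7) in frame 1 and (8.4, 6.0) in frame 2.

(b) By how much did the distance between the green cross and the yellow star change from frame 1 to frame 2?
+1.5

Distance in frame 1: 1.6. Distance in frame 2: 3.1.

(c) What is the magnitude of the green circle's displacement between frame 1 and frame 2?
3.5

The green circle moved from (7.4, 8.8) to (4.2, 7.3), a distance of √(3.2² + 1.5²) ≈ 3.5.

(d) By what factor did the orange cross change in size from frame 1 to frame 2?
1.6×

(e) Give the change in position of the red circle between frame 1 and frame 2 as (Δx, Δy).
(-2.0, -0.6)

The red circle was at (8.6, 9.2) in frame 1 and (6.6, 8.6) in frame 2.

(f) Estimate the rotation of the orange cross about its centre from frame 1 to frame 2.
37° clockwise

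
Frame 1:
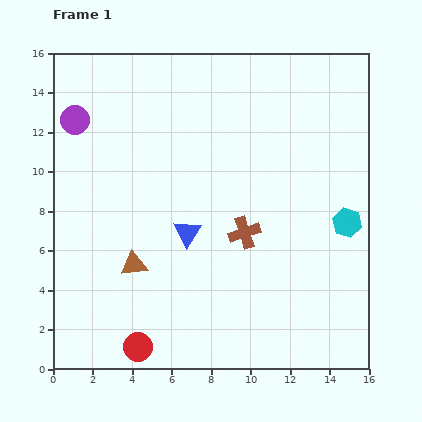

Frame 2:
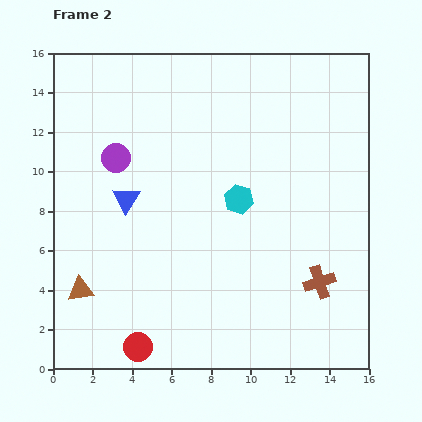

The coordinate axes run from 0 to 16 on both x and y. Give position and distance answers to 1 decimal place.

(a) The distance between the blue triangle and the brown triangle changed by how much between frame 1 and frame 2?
+2.0

Distance in frame 1: 3.1. Distance in frame 2: 5.1.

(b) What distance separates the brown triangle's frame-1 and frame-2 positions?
3.0

The brown triangle moved from (4.1, 5.3) to (1.4, 4.0), a distance of √(2.7² + 1.3²) ≈ 3.0.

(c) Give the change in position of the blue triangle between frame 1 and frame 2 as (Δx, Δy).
(-3.1, 1.7)

The blue triangle was at (6.8, 6.9) in frame 1 and (3.7, 8.6) in frame 2.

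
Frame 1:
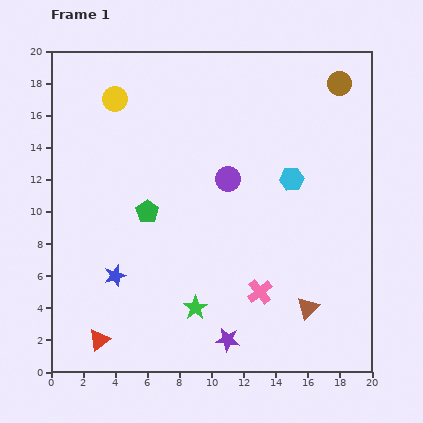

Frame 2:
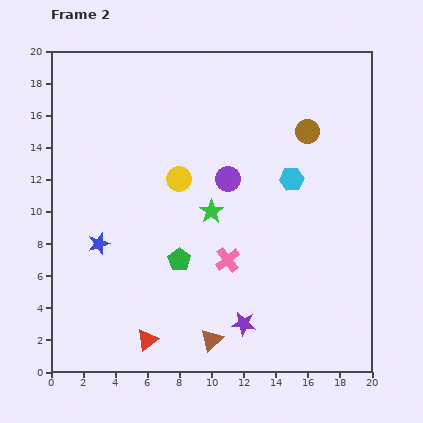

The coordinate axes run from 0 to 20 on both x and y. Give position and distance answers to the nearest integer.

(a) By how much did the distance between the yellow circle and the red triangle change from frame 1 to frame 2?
-5

Distance in frame 1: 15. Distance in frame 2: 10.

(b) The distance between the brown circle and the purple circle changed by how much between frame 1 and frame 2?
-3

Distance in frame 1: 9. Distance in frame 2: 6.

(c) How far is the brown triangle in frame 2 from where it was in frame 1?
6

The brown triangle moved from (16, 4) to (10, 2), a distance of √(6² + 2²) ≈ 6.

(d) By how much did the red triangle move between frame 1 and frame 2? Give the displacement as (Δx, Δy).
(3, 0)

The red triangle was at (3, 2) in frame 1 and (6, 2) in frame 2.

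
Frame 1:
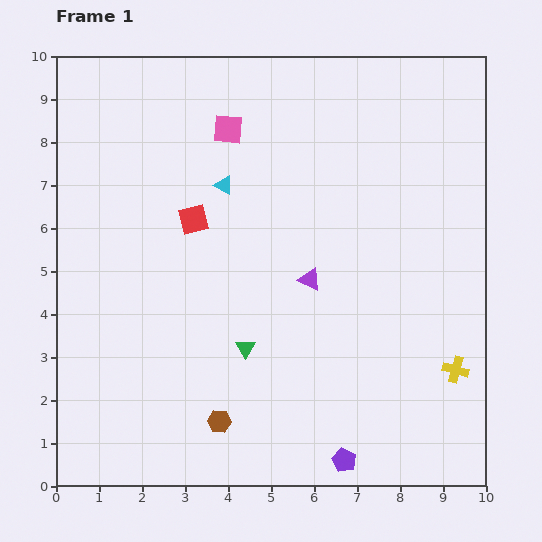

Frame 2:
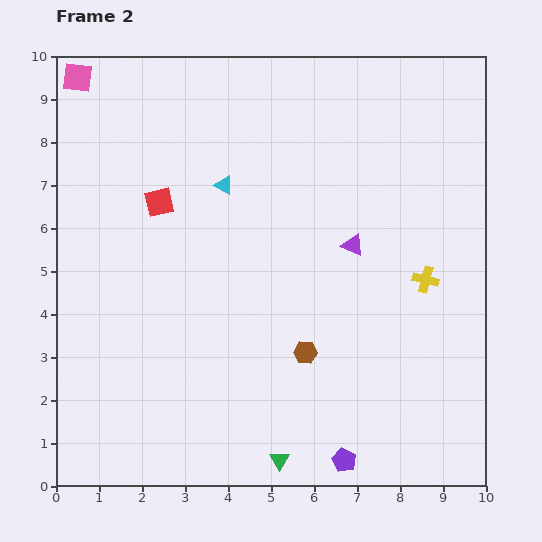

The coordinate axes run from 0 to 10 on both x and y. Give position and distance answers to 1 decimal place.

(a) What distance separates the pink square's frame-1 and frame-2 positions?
3.7

The pink square moved from (4.0, 8.3) to (0.5, 9.5), a distance of √(3.5² + 1.2²) ≈ 3.7.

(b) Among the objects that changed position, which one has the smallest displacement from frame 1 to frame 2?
the red square

(moved 0.9)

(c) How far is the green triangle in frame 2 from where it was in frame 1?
2.7

The green triangle moved from (4.4, 3.2) to (5.2, 0.6), a distance of √(0.8² + 2.6²) ≈ 2.7.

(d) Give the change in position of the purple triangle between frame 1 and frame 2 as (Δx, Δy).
(1.0, 0.8)

The purple triangle was at (5.9, 4.8) in frame 1 and (6.9, 5.6) in frame 2.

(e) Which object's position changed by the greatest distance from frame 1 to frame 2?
the pink square

(moved 3.7; next 2.7)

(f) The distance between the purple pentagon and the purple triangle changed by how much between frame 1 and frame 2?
+0.7

Distance in frame 1: 4.3. Distance in frame 2: 5.0.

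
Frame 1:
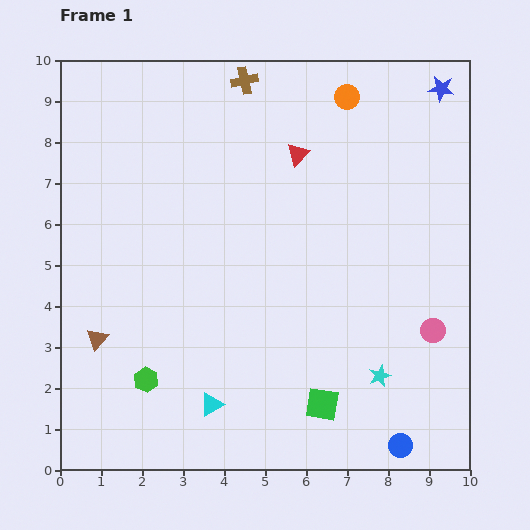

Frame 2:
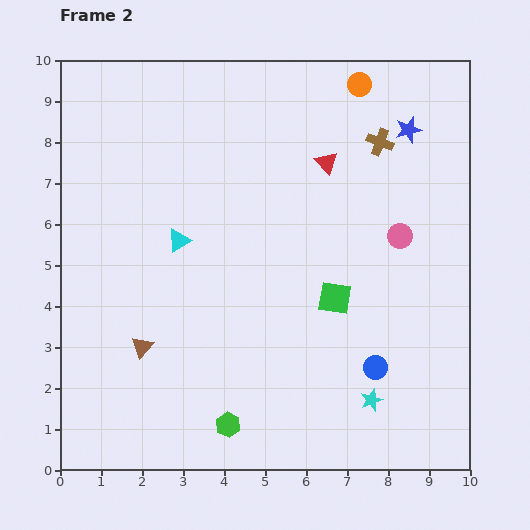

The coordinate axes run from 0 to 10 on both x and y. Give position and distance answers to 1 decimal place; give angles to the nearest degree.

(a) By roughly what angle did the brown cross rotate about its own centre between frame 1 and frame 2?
32° clockwise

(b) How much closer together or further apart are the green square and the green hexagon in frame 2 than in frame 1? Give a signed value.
-0.3

Distance in frame 1: 4.3. Distance in frame 2: 4.0.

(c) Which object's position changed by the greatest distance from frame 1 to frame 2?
the cyan triangle

(moved 4.1; next 3.6)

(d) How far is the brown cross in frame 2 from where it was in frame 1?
3.6

The brown cross moved from (4.5, 9.5) to (7.8, 8.0), a distance of √(3.3² + 1.5²) ≈ 3.6.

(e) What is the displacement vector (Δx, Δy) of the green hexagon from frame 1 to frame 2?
(2.0, -1.1)

The green hexagon was at (2.1, 2.2) in frame 1 and (4.1, 1.1) in frame 2.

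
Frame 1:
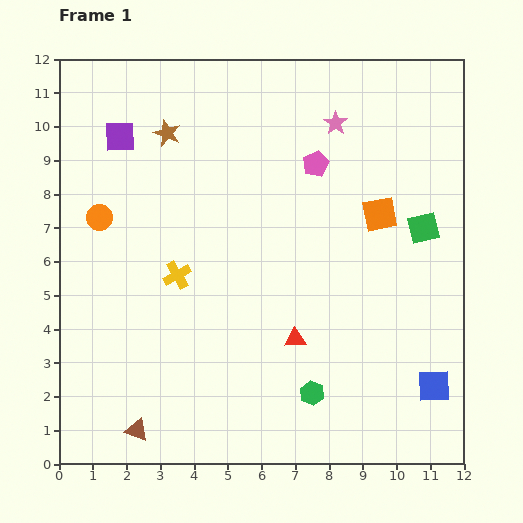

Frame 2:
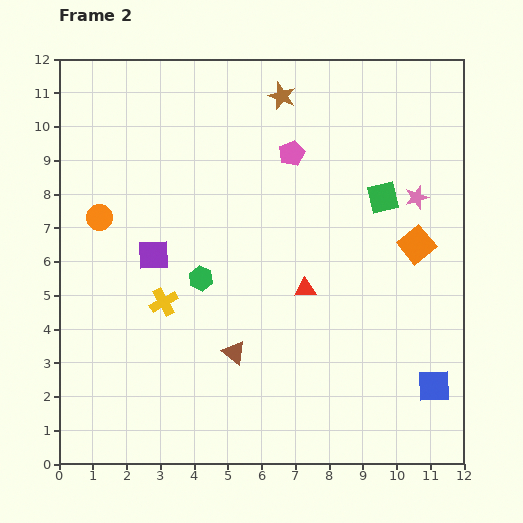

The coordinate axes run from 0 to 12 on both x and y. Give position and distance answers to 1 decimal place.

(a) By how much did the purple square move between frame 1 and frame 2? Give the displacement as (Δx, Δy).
(1.0, -3.5)

The purple square was at (1.8, 9.7) in frame 1 and (2.8, 6.2) in frame 2.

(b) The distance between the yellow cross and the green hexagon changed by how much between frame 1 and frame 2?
-4.0

Distance in frame 1: 5.3. Distance in frame 2: 1.3.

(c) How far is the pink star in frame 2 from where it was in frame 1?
3.3

The pink star moved from (8.2, 10.1) to (10.6, 7.9), a distance of √(2.4² + 2.2²) ≈ 3.3.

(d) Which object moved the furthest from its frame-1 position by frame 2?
the green hexagon

(moved 4.7; next 3.7)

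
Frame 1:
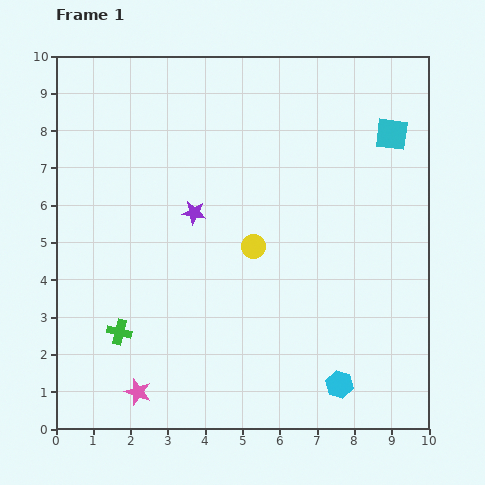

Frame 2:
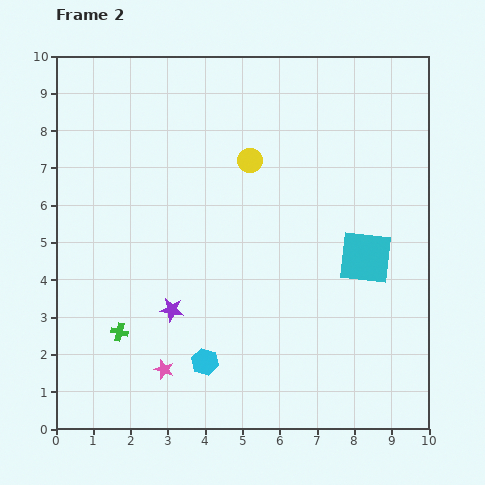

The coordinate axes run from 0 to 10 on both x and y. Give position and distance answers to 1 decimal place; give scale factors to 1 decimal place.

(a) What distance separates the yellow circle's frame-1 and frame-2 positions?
2.3

The yellow circle moved from (5.3, 4.9) to (5.2, 7.2), a distance of √(0.1² + 2.3²) ≈ 2.3.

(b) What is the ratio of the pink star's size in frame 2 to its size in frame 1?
0.7×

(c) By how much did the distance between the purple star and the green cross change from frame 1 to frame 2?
-2.3

Distance in frame 1: 3.8. Distance in frame 2: 1.5.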